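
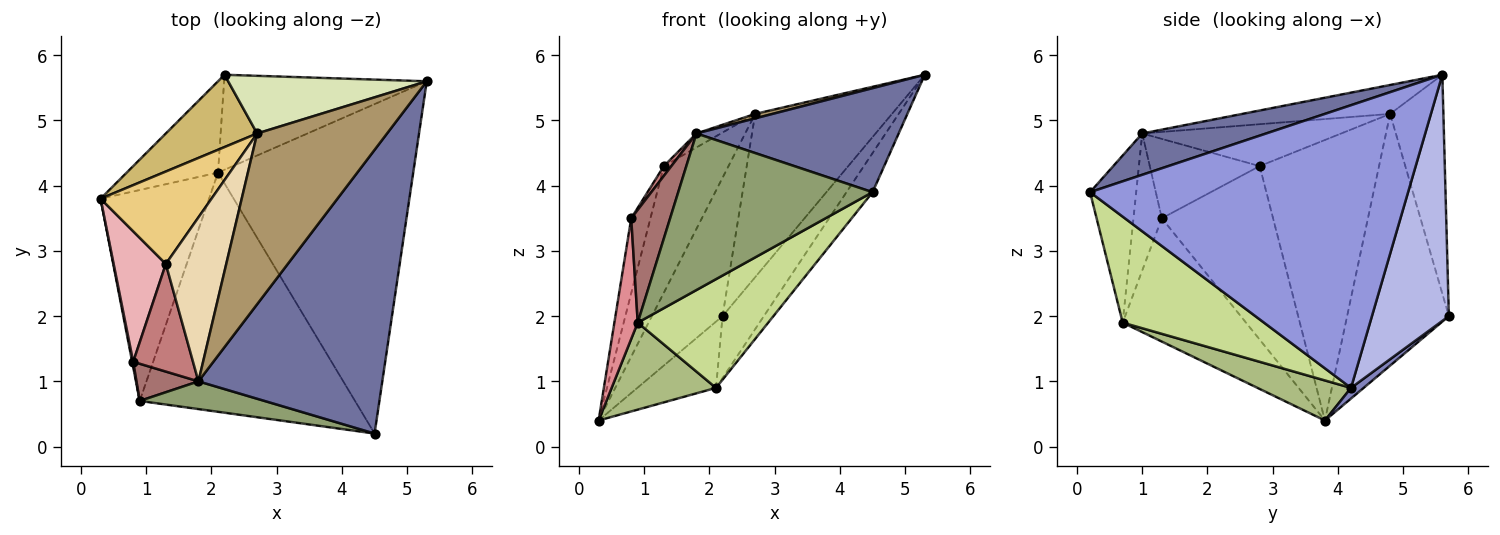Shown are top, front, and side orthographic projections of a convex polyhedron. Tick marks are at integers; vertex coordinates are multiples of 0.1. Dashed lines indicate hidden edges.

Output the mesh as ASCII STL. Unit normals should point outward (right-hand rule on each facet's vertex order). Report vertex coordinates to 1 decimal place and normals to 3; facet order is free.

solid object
 facet normal 0.206 -0.337 0.919
  outer loop
   vertex 1.8 1.0 4.8
   vertex 4.5 0.2 3.9
   vertex 5.3 5.6 5.7
  endloop
 endfacet
 facet normal 0.094 0.585 -0.806
  outer loop
   vertex 2.1 4.2 0.9
   vertex 0.3 3.8 0.4
   vertex 2.2 5.7 2.0
  endloop
 endfacet
 facet normal 0.821 0.067 -0.567
  outer loop
   vertex 2.1 4.2 0.9
   vertex 5.3 5.6 5.7
   vertex 4.5 0.2 3.9
  endloop
 endfacet
 facet normal 0.713 0.383 -0.587
  outer loop
   vertex 2.1 4.2 0.9
   vertex 2.2 5.7 2.0
   vertex 5.3 5.6 5.7
  endloop
 endfacet
 facet normal -0.228 -0.959 0.170
  outer loop
   vertex 0.9 0.7 1.9
   vertex 4.5 0.2 3.9
   vertex 1.8 1.0 4.8
  endloop
 endfacet
 facet normal 0.323 -0.361 -0.875
  outer loop
   vertex 0.9 0.7 1.9
   vertex 0.3 3.8 0.4
   vertex 2.1 4.2 0.9
  endloop
 endfacet
 facet normal 0.409 -0.378 -0.831
  outer loop
   vertex 0.9 0.7 1.9
   vertex 2.1 4.2 0.9
   vertex 4.5 0.2 3.9
  endloop
 endfacet
 facet normal -0.345 0.885 0.313
  outer loop
   vertex 2.7 4.8 5.1
   vertex 5.3 5.6 5.7
   vertex 2.2 5.7 2.0
  endloop
 endfacet
 facet normal -0.217 -0.026 0.976
  outer loop
   vertex 2.7 4.8 5.1
   vertex 1.8 1.0 4.8
   vertex 5.3 5.6 5.7
  endloop
 endfacet
 facet normal -0.787 0.547 0.286
  outer loop
   vertex 2.7 4.8 5.1
   vertex 2.2 5.7 2.0
   vertex 0.3 3.8 0.4
  endloop
 endfacet
 facet normal -0.830 0.450 0.328
  outer loop
   vertex 1.3 2.8 4.3
   vertex 2.7 4.8 5.1
   vertex 0.3 3.8 0.4
  endloop
 endfacet
 facet normal -0.568 0.070 0.820
  outer loop
   vertex 1.3 2.8 4.3
   vertex 1.8 1.0 4.8
   vertex 2.7 4.8 5.1
  endloop
 endfacet
 facet normal -0.569 -0.781 0.257
  outer loop
   vertex 0.8 1.3 3.5
   vertex 0.9 0.7 1.9
   vertex 1.8 1.0 4.8
  endloop
 endfacet
 facet normal -0.797 -0.055 0.601
  outer loop
   vertex 0.8 1.3 3.5
   vertex 1.8 1.0 4.8
   vertex 1.3 2.8 4.3
  endloop
 endfacet
 facet normal -0.982 -0.186 0.008
  outer loop
   vertex 0.8 1.3 3.5
   vertex 0.3 3.8 0.4
   vertex 0.9 0.7 1.9
  endloop
 endfacet
 facet normal -0.945 0.163 0.284
  outer loop
   vertex 0.8 1.3 3.5
   vertex 1.3 2.8 4.3
   vertex 0.3 3.8 0.4
  endloop
 endfacet
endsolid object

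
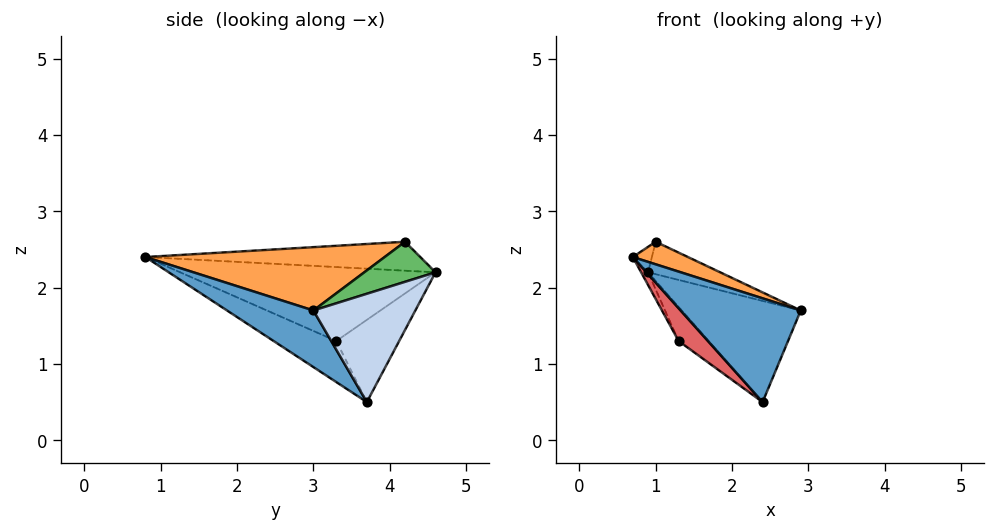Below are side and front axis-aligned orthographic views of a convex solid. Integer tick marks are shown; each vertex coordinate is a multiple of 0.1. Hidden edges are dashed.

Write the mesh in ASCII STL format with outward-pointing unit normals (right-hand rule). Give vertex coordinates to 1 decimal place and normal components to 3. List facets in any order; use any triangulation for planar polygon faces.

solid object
 facet normal 0.474 -0.660 -0.583
  outer loop
   vertex 2.4 3.7 0.5
   vertex 2.9 3.0 1.7
   vertex 0.7 0.8 2.4
  endloop
 endfacet
 facet normal 0.641 0.748 0.169
  outer loop
   vertex 2.4 3.7 0.5
   vertex 0.9 4.6 2.2
   vertex 2.9 3.0 1.7
  endloop
 endfacet
 facet normal 0.381 -0.088 0.921
  outer loop
   vertex 1.0 4.2 2.6
   vertex 0.7 0.8 2.4
   vertex 2.9 3.0 1.7
  endloop
 endfacet
 facet normal -0.951 0.066 0.304
  outer loop
   vertex 1.0 4.2 2.6
   vertex 0.9 4.6 2.2
   vertex 0.7 0.8 2.4
  endloop
 endfacet
 facet normal 0.620 0.627 0.472
  outer loop
   vertex 1.0 4.2 2.6
   vertex 2.9 3.0 1.7
   vertex 0.9 4.6 2.2
  endloop
 endfacet
 facet normal -0.900 0.024 -0.435
  outer loop
   vertex 1.3 3.3 1.3
   vertex 0.7 0.8 2.4
   vertex 0.9 4.6 2.2
  endloop
 endfacet
 facet normal -0.512 -0.240 -0.825
  outer loop
   vertex 1.3 3.3 1.3
   vertex 2.4 3.7 0.5
   vertex 0.7 0.8 2.4
  endloop
 endfacet
 facet normal -0.630 0.302 -0.716
  outer loop
   vertex 1.3 3.3 1.3
   vertex 0.9 4.6 2.2
   vertex 2.4 3.7 0.5
  endloop
 endfacet
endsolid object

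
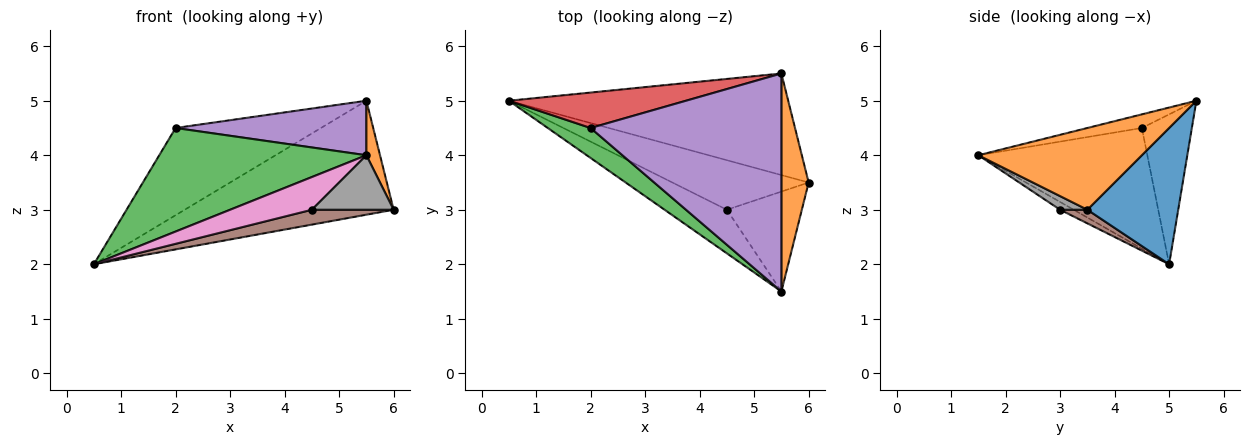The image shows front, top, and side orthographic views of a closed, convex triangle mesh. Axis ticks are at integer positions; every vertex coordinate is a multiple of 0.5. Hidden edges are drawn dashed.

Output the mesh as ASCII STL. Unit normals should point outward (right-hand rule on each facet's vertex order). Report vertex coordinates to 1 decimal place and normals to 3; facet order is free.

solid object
 facet normal 0.309 0.710 -0.633
  outer loop
   vertex 5.5 5.5 5.0
   vertex 6.0 3.5 3.0
   vertex 0.5 5.0 2.0
  endloop
 endfacet
 facet normal 0.946 -0.079 0.315
  outer loop
   vertex 5.5 5.5 5.0
   vertex 5.5 1.5 4.0
   vertex 6.0 3.5 3.0
  endloop
 endfacet
 facet normal -0.617 -0.756 0.219
  outer loop
   vertex 2.0 4.5 4.5
   vertex 0.5 5.0 2.0
   vertex 5.5 1.5 4.0
  endloop
 endfacet
 facet normal -0.303 0.883 0.359
  outer loop
   vertex 2.0 4.5 4.5
   vertex 5.5 5.5 5.0
   vertex 0.5 5.0 2.0
  endloop
 endfacet
 facet normal -0.069 -0.242 0.968
  outer loop
   vertex 2.0 4.5 4.5
   vertex 5.5 1.5 4.0
   vertex 5.5 5.5 5.0
  endloop
 endfacet
 facet normal 0.095 -0.286 -0.953
  outer loop
   vertex 4.5 3.0 3.0
   vertex 0.5 5.0 2.0
   vertex 6.0 3.5 3.0
  endloop
 endfacet
 facet normal -0.100 -0.597 -0.796
  outer loop
   vertex 4.5 3.0 3.0
   vertex 5.5 1.5 4.0
   vertex 0.5 5.0 2.0
  endloop
 endfacet
 facet normal 0.158 -0.473 -0.867
  outer loop
   vertex 4.5 3.0 3.0
   vertex 6.0 3.5 3.0
   vertex 5.5 1.5 4.0
  endloop
 endfacet
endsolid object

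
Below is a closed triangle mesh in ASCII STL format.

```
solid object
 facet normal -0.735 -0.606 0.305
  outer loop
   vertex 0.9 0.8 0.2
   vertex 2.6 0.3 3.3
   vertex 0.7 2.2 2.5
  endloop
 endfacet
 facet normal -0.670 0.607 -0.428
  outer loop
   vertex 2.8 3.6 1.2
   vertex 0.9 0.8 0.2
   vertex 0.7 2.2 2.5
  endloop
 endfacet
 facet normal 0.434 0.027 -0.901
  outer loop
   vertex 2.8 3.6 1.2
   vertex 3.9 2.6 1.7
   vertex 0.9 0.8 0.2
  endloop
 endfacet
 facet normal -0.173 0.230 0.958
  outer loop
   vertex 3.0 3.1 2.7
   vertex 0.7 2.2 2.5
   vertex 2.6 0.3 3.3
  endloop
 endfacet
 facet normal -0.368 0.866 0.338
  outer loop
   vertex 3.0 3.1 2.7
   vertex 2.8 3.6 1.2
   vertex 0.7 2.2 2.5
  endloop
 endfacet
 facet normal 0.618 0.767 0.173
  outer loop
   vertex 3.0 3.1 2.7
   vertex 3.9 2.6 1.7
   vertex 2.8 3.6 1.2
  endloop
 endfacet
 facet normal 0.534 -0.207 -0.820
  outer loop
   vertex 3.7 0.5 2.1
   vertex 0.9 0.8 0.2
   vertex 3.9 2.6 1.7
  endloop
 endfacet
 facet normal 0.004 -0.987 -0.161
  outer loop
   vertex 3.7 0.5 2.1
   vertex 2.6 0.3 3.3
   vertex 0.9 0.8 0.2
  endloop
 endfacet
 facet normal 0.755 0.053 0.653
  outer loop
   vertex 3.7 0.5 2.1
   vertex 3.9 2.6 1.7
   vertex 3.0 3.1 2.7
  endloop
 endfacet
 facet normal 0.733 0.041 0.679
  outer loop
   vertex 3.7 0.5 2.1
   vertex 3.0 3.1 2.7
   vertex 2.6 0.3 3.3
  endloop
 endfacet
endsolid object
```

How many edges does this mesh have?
15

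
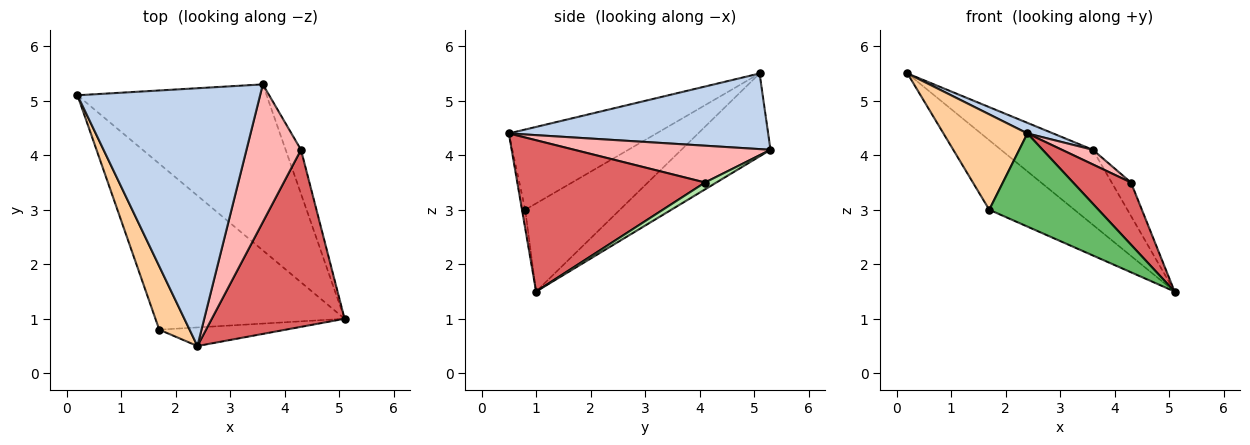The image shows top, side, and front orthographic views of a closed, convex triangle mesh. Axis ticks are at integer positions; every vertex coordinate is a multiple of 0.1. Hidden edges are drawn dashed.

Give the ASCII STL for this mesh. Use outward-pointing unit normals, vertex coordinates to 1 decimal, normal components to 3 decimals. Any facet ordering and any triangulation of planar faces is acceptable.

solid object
 facet normal -0.371 0.382 -0.846
  outer loop
   vertex 3.6 5.3 4.1
   vertex 5.1 1.0 1.5
   vertex 0.2 5.1 5.5
  endloop
 endfacet
 facet normal 0.382 -0.038 0.923
  outer loop
   vertex 2.4 0.5 4.4
   vertex 3.6 5.3 4.1
   vertex 0.2 5.1 5.5
  endloop
 endfacet
 facet normal -0.395 0.355 -0.847
  outer loop
   vertex 1.7 0.8 3.0
   vertex 0.2 5.1 5.5
   vertex 5.1 1.0 1.5
  endloop
 endfacet
 facet normal -0.826 -0.470 0.312
  outer loop
   vertex 1.7 0.8 3.0
   vertex 2.4 0.5 4.4
   vertex 0.2 5.1 5.5
  endloop
 endfacet
 facet normal -0.029 -0.980 -0.196
  outer loop
   vertex 1.7 0.8 3.0
   vertex 5.1 1.0 1.5
   vertex 2.4 0.5 4.4
  endloop
 endfacet
 facet normal 0.335 0.570 -0.750
  outer loop
   vertex 4.3 4.1 3.5
   vertex 5.1 1.0 1.5
   vertex 3.6 5.3 4.1
  endloop
 endfacet
 facet normal 0.732 -0.226 0.643
  outer loop
   vertex 4.3 4.1 3.5
   vertex 2.4 0.5 4.4
   vertex 5.1 1.0 1.5
  endloop
 endfacet
 facet normal 0.557 -0.088 0.826
  outer loop
   vertex 4.3 4.1 3.5
   vertex 3.6 5.3 4.1
   vertex 2.4 0.5 4.4
  endloop
 endfacet
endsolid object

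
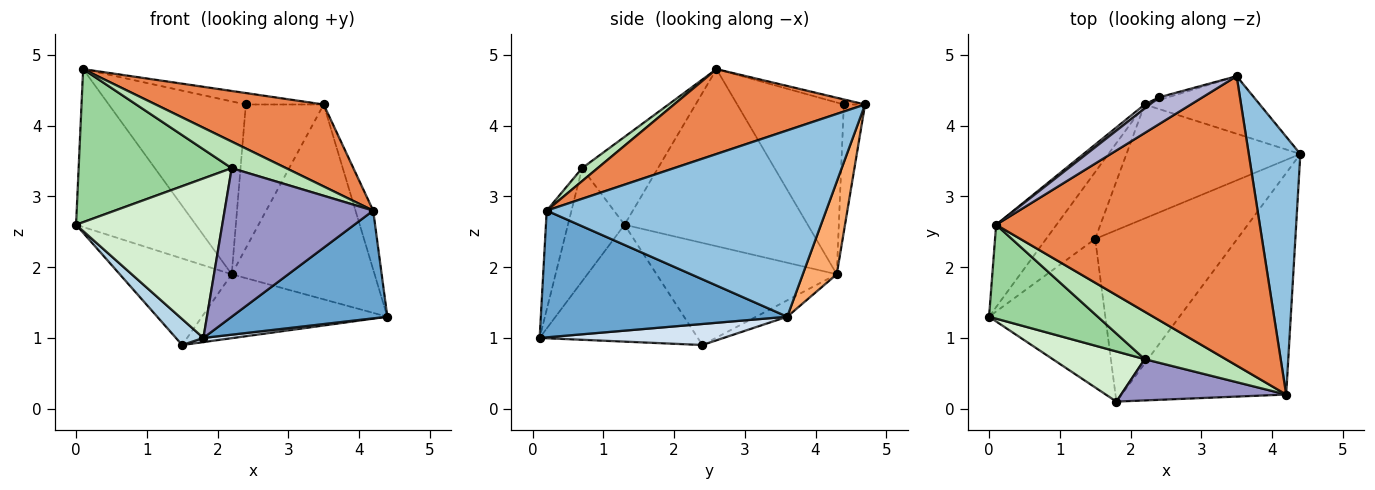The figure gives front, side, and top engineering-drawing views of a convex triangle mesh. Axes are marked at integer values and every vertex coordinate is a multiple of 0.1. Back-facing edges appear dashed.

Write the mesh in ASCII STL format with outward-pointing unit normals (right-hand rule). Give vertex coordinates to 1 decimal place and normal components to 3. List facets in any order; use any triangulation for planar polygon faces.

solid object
 facet normal 0.569 -0.360 -0.739
  outer loop
   vertex 4.2 0.2 2.8
   vertex 1.8 0.1 1.0
   vertex 4.4 3.6 1.3
  endloop
 endfacet
 facet normal 0.962 0.061 0.266
  outer loop
   vertex 4.2 0.2 2.8
   vertex 4.4 3.6 1.3
   vertex 3.5 4.7 4.3
  endloop
 endfacet
 facet normal -0.704 -0.122 -0.700
  outer loop
   vertex 1.5 2.4 0.9
   vertex 1.8 0.1 1.0
   vertex 0.0 1.3 2.6
  endloop
 endfacet
 facet normal 0.146 -0.024 -0.989
  outer loop
   vertex 1.5 2.4 0.9
   vertex 4.4 3.6 1.3
   vertex 1.8 0.1 1.0
  endloop
 endfacet
 facet normal 0.296 -0.260 0.919
  outer loop
   vertex 0.1 2.6 4.8
   vertex 4.2 0.2 2.8
   vertex 3.5 4.7 4.3
  endloop
 endfacet
 facet normal 0.222 0.935 -0.276
  outer loop
   vertex 2.2 4.3 1.9
   vertex 3.5 4.7 4.3
   vertex 4.4 3.6 1.3
  endloop
 endfacet
 facet normal -0.082 0.488 -0.869
  outer loop
   vertex 2.2 4.3 1.9
   vertex 4.4 3.6 1.3
   vertex 1.5 2.4 0.9
  endloop
 endfacet
 facet normal -0.786 0.489 -0.378
  outer loop
   vertex 2.2 4.3 1.9
   vertex 1.5 2.4 0.9
   vertex 0.0 1.3 2.6
  endloop
 endfacet
 facet normal -0.805 0.526 -0.274
  outer loop
   vertex 2.2 4.3 1.9
   vertex 0.0 1.3 2.6
   vertex 0.1 2.6 4.8
  endloop
 endfacet
 facet normal -0.389 -0.785 0.482
  outer loop
   vertex 2.2 0.7 3.4
   vertex 0.1 2.6 4.8
   vertex 0.0 1.3 2.6
  endloop
 endfacet
 facet normal 0.138 -0.484 0.864
  outer loop
   vertex 2.2 0.7 3.4
   vertex 4.2 0.2 2.8
   vertex 0.1 2.6 4.8
  endloop
 endfacet
 facet normal -0.346 -0.895 0.281
  outer loop
   vertex 2.2 0.7 3.4
   vertex 0.0 1.3 2.6
   vertex 1.8 0.1 1.0
  endloop
 endfacet
 facet normal -0.159 -0.951 0.264
  outer loop
   vertex 2.2 0.7 3.4
   vertex 1.8 0.1 1.0
   vertex 4.2 0.2 2.8
  endloop
 endfacet
 facet normal -0.106 0.390 0.915
  outer loop
   vertex 2.4 4.4 4.3
   vertex 0.1 2.6 4.8
   vertex 3.5 4.7 4.3
  endloop
 endfacet
 facet normal -0.263 0.965 -0.018
  outer loop
   vertex 2.4 4.4 4.3
   vertex 3.5 4.7 4.3
   vertex 2.2 4.3 1.9
  endloop
 endfacet
 facet normal -0.614 0.789 0.018
  outer loop
   vertex 2.4 4.4 4.3
   vertex 2.2 4.3 1.9
   vertex 0.1 2.6 4.8
  endloop
 endfacet
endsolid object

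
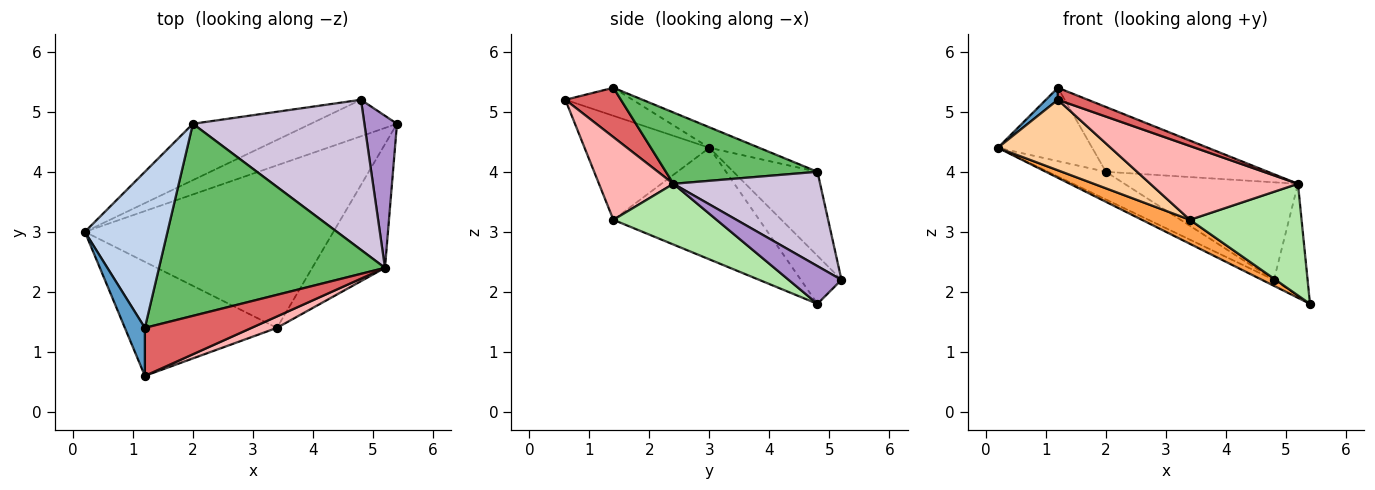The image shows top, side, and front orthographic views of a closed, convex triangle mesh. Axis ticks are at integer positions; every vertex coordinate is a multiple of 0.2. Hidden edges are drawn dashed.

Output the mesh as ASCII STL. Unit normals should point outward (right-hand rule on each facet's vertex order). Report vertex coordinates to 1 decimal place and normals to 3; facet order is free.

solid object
 facet normal -0.805 -0.144 0.575
  outer loop
   vertex 1.2 1.4 5.4
   vertex 0.2 3.0 4.4
   vertex 1.2 0.6 5.2
  endloop
 endfacet
 facet normal -0.219 0.415 0.883
  outer loop
   vertex 2.0 4.8 4.0
   vertex 0.2 3.0 4.4
   vertex 1.2 1.4 5.4
  endloop
 endfacet
 facet normal -0.406 -0.134 -0.904
  outer loop
   vertex 3.4 1.4 3.2
   vertex 0.2 3.0 4.4
   vertex 5.4 4.8 1.8
  endloop
 endfacet
 facet normal -0.503 -0.455 -0.735
  outer loop
   vertex 3.4 1.4 3.2
   vertex 1.2 0.6 5.2
   vertex 0.2 3.0 4.4
  endloop
 endfacet
 facet normal 0.287 0.306 0.908
  outer loop
   vertex 5.2 2.4 3.8
   vertex 2.0 4.8 4.0
   vertex 1.2 1.4 5.4
  endloop
 endfacet
 facet normal 0.527 -0.570 -0.631
  outer loop
   vertex 5.2 2.4 3.8
   vertex 3.4 1.4 3.2
   vertex 5.4 4.8 1.8
  endloop
 endfacet
 facet normal 0.409 -0.221 0.885
  outer loop
   vertex 5.2 2.4 3.8
   vertex 1.2 1.4 5.4
   vertex 1.2 0.6 5.2
  endloop
 endfacet
 facet normal 0.446 -0.885 0.137
  outer loop
   vertex 5.2 2.4 3.8
   vertex 1.2 0.6 5.2
   vertex 3.4 1.4 3.2
  endloop
 endfacet
 facet normal 0.682 0.434 0.589
  outer loop
   vertex 4.8 5.2 2.2
   vertex 5.2 2.4 3.8
   vertex 5.4 4.8 1.8
  endloop
 endfacet
 facet normal 0.419 0.495 0.761
  outer loop
   vertex 4.8 5.2 2.2
   vertex 2.0 4.8 4.0
   vertex 5.2 2.4 3.8
  endloop
 endfacet
 facet normal -0.482 0.142 -0.865
  outer loop
   vertex 4.8 5.2 2.2
   vertex 5.4 4.8 1.8
   vertex 0.2 3.0 4.4
  endloop
 endfacet
 facet normal -0.539 0.371 -0.756
  outer loop
   vertex 4.8 5.2 2.2
   vertex 0.2 3.0 4.4
   vertex 2.0 4.8 4.0
  endloop
 endfacet
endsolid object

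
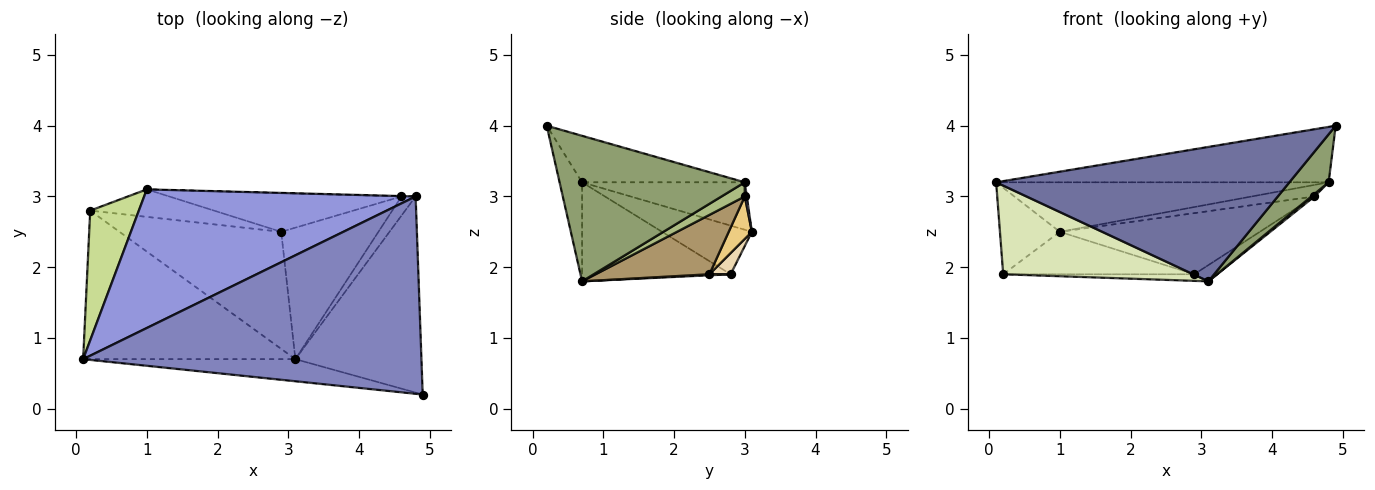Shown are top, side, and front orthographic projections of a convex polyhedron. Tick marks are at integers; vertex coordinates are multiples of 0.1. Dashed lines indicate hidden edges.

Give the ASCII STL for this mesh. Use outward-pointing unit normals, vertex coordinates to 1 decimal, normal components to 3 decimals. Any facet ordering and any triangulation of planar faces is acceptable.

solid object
 facet normal -0.076 -0.984 -0.162
  outer loop
   vertex 3.1 0.7 1.8
   vertex 4.9 0.2 4.0
   vertex 0.1 0.7 3.2
  endloop
 endfacet
 facet normal -0.131 0.268 0.954
  outer loop
   vertex 4.8 3.0 3.2
   vertex 0.1 0.7 3.2
   vertex 4.9 0.2 4.0
  endloop
 endfacet
 facet normal -0.162 0.332 0.929
  outer loop
   vertex 4.8 3.0 3.2
   vertex 1.0 3.1 2.5
   vertex 0.1 0.7 3.2
  endloop
 endfacet
 facet normal 0.032 0.999 -0.032
  outer loop
   vertex 4.8 3.0 3.2
   vertex 4.6 3.0 3.0
   vertex 1.0 3.1 2.5
  endloop
 endfacet
 facet normal 0.746 -0.158 -0.647
  outer loop
   vertex 4.8 3.0 3.2
   vertex 4.9 0.2 4.0
   vertex 3.1 0.7 1.8
  endloop
 endfacet
 facet normal 0.704 -0.092 -0.704
  outer loop
   vertex 4.8 3.0 3.2
   vertex 3.1 0.7 1.8
   vertex 4.6 3.0 3.0
  endloop
 endfacet
 facet normal -0.640 0.426 0.640
  outer loop
   vertex 0.2 2.8 1.9
   vertex 0.1 0.7 3.2
   vertex 1.0 3.1 2.5
  endloop
 endfacet
 facet normal -0.372 -0.476 -0.797
  outer loop
   vertex 0.2 2.8 1.9
   vertex 3.1 0.7 1.8
   vertex 0.1 0.7 3.2
  endloop
 endfacet
 facet normal 0.518 0.105 -0.849
  outer loop
   vertex 2.9 2.5 1.9
   vertex 4.6 3.0 3.0
   vertex 3.1 0.7 1.8
  endloop
 endfacet
 facet normal 0.006 0.056 -0.998
  outer loop
   vertex 2.9 2.5 1.9
   vertex 3.1 0.7 1.8
   vertex 0.2 2.8 1.9
  endloop
 endfacet
 facet normal 0.097 0.841 -0.533
  outer loop
   vertex 2.9 2.5 1.9
   vertex 1.0 3.1 2.5
   vertex 4.6 3.0 3.0
  endloop
 endfacet
 facet normal 0.093 0.836 -0.542
  outer loop
   vertex 2.9 2.5 1.9
   vertex 0.2 2.8 1.9
   vertex 1.0 3.1 2.5
  endloop
 endfacet
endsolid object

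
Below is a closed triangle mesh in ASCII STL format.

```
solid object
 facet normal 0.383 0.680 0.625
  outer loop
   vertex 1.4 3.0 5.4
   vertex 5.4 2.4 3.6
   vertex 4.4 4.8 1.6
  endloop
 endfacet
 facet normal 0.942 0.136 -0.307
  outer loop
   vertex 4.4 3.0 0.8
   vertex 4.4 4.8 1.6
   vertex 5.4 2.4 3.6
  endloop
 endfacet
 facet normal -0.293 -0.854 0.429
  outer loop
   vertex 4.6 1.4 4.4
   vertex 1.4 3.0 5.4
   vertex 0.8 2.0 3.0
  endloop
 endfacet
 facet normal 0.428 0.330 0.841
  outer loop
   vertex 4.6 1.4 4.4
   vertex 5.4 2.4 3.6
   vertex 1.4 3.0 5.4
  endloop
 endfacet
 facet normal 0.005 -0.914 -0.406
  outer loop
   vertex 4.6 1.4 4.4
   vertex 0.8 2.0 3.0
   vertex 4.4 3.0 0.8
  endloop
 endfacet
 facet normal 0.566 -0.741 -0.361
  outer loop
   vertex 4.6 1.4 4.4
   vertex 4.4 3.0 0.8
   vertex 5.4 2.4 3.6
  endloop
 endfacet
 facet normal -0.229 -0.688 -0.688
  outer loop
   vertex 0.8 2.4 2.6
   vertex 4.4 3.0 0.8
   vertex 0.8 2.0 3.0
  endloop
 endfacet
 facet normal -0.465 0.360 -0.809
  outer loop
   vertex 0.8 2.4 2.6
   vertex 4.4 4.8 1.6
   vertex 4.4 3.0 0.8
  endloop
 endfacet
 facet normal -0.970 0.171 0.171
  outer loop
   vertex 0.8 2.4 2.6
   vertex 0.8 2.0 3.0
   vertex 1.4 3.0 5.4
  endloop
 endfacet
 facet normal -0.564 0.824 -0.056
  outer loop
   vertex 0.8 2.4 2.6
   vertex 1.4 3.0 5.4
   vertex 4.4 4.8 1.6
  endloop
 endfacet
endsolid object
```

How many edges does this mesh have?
15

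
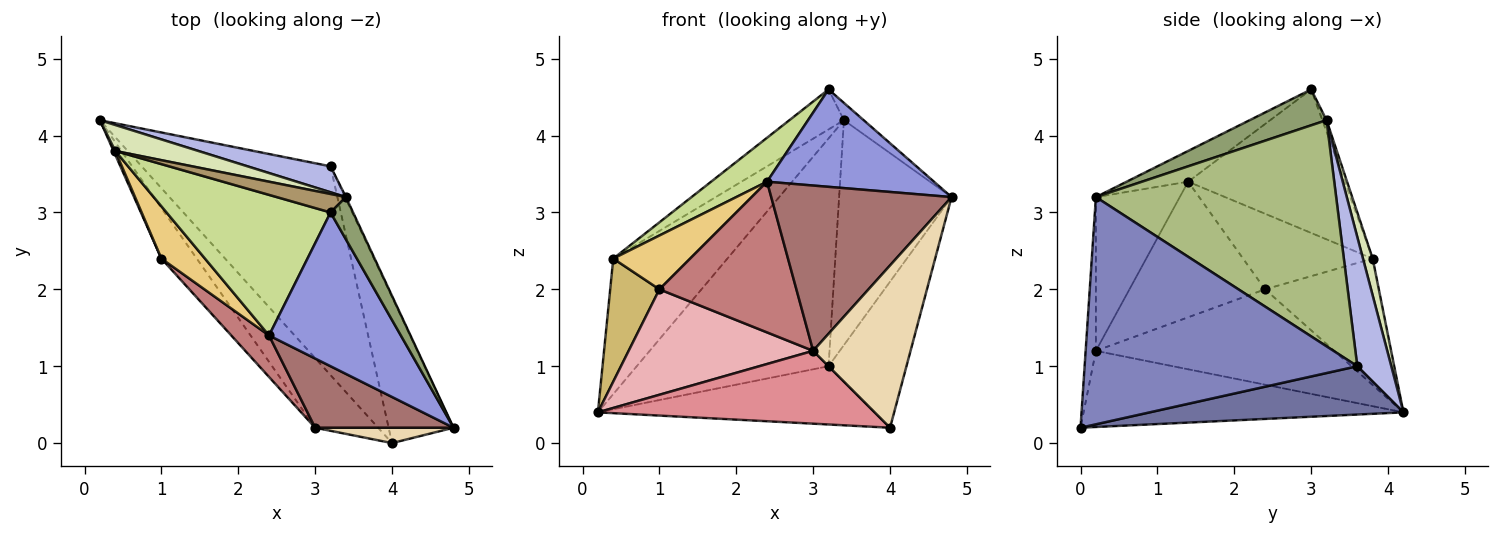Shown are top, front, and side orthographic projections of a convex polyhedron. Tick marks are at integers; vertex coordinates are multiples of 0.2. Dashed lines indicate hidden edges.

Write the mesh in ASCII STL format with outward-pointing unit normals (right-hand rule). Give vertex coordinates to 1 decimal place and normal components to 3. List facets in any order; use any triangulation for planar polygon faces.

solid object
 facet normal 0.239 0.261 -0.935
  outer loop
   vertex 3.2 3.6 1.0
   vertex 4.0 0.0 0.2
   vertex 0.2 4.2 0.4
  endloop
 endfacet
 facet normal 0.927 0.265 -0.265
  outer loop
   vertex 3.2 3.6 1.0
   vertex 4.8 0.2 3.2
   vertex 4.0 0.0 0.2
  endloop
 endfacet
 facet normal -0.193 -0.525 0.829
  outer loop
   vertex 2.4 1.4 3.4
   vertex 4.8 0.2 3.2
   vertex 3.2 3.0 4.6
  endloop
 endfacet
 facet normal 0.173 0.979 0.111
  outer loop
   vertex 3.4 3.2 4.2
   vertex 3.2 3.6 1.0
   vertex 0.2 4.2 0.4
  endloop
 endfacet
 facet normal 0.827 0.213 0.520
  outer loop
   vertex 3.4 3.2 4.2
   vertex 3.2 3.0 4.6
   vertex 4.8 0.2 3.2
  endloop
 endfacet
 facet normal 0.906 0.424 -0.004
  outer loop
   vertex 3.4 3.2 4.2
   vertex 4.8 0.2 3.2
   vertex 3.2 3.6 1.0
  endloop
 endfacet
 facet normal -0.641 -0.229 0.733
  outer loop
   vertex 0.4 3.8 2.4
   vertex 2.4 1.4 3.4
   vertex 3.2 3.0 4.6
  endloop
 endfacet
 facet normal 0.083 0.979 0.187
  outer loop
   vertex 0.4 3.8 2.4
   vertex 3.4 3.2 4.2
   vertex 0.2 4.2 0.4
  endloop
 endfacet
 facet normal -0.070 0.906 0.418
  outer loop
   vertex 0.4 3.8 2.4
   vertex 3.2 3.0 4.6
   vertex 3.4 3.2 4.2
  endloop
 endfacet
 facet normal -0.918 -0.397 0.012
  outer loop
   vertex 1.0 2.4 2.0
   vertex 0.4 3.8 2.4
   vertex 0.2 4.2 0.4
  endloop
 endfacet
 facet normal -0.771 -0.457 0.444
  outer loop
   vertex 1.0 2.4 2.0
   vertex 2.4 1.4 3.4
   vertex 0.4 3.8 2.4
  endloop
 endfacet
 facet normal -0.104 -0.990 0.094
  outer loop
   vertex 3.0 0.2 1.2
   vertex 4.0 0.0 0.2
   vertex 4.8 0.2 3.2
  endloop
 endfacet
 facet normal -0.394 -0.848 0.355
  outer loop
   vertex 3.0 0.2 1.2
   vertex 4.8 0.2 3.2
   vertex 2.4 1.4 3.4
  endloop
 endfacet
 facet normal -0.690 -0.697 0.192
  outer loop
   vertex 3.0 0.2 1.2
   vertex 2.4 1.4 3.4
   vertex 1.0 2.4 2.0
  endloop
 endfacet
 facet normal -0.641 -0.555 -0.530
  outer loop
   vertex 3.0 0.2 1.2
   vertex 0.2 4.2 0.4
   vertex 4.0 0.0 0.2
  endloop
 endfacet
 facet normal -0.759 -0.587 -0.281
  outer loop
   vertex 3.0 0.2 1.2
   vertex 1.0 2.4 2.0
   vertex 0.2 4.2 0.4
  endloop
 endfacet
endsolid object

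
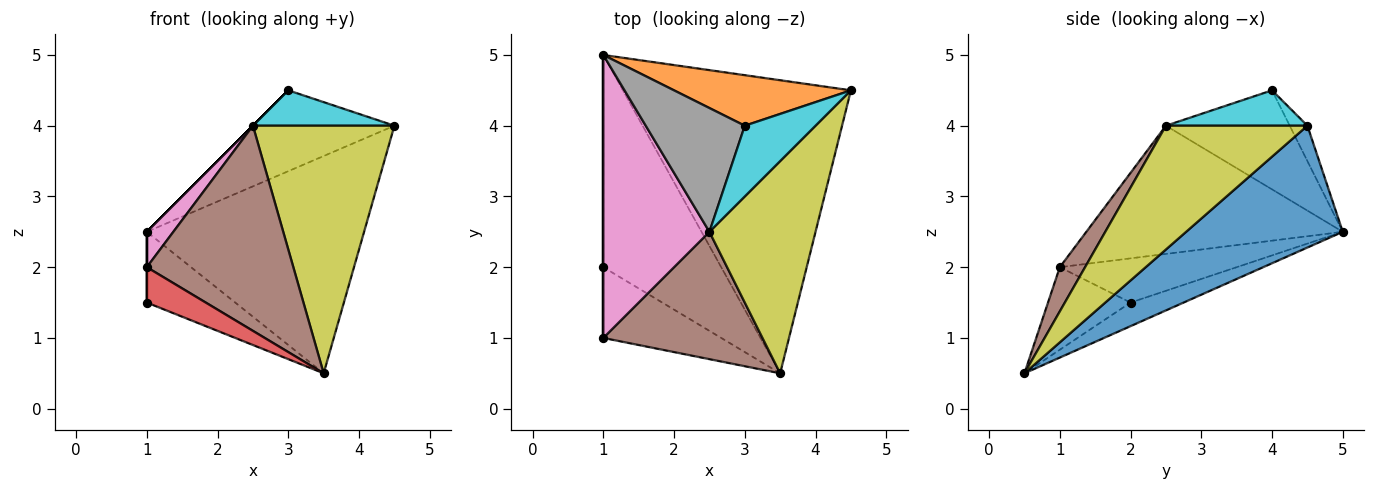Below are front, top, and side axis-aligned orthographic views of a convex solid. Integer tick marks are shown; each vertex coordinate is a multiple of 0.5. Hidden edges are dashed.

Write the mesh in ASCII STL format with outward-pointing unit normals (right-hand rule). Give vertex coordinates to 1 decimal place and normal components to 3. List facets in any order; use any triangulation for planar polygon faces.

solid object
 facet normal 0.395 0.547 -0.738
  outer loop
   vertex 3.5 0.5 0.5
   vertex 1.0 5.0 2.5
   vertex 4.5 4.5 4.0
  endloop
 endfacet
 facet normal -0.105 0.843 0.527
  outer loop
   vertex 3.0 4.0 4.5
   vertex 4.5 4.5 4.0
   vertex 1.0 5.0 2.5
  endloop
 endfacet
 facet normal -1.000 0.000 0.000
  outer loop
   vertex 1.0 2.0 1.5
   vertex 1.0 1.0 2.0
   vertex 1.0 5.0 2.5
  endloop
 endfacet
 facet normal -0.531 -0.379 -0.758
  outer loop
   vertex 1.0 2.0 1.5
   vertex 3.5 0.5 0.5
   vertex 1.0 1.0 2.0
  endloop
 endfacet
 facet normal -0.186 0.311 -0.932
  outer loop
   vertex 1.0 2.0 1.5
   vertex 1.0 5.0 2.5
   vertex 3.5 0.5 0.5
  endloop
 endfacet
 facet normal 0.145 -0.841 0.522
  outer loop
   vertex 2.5 2.5 4.0
   vertex 1.0 1.0 2.0
   vertex 3.5 0.5 0.5
  endloop
 endfacet
 facet normal -0.768 -0.079 0.636
  outer loop
   vertex 2.5 2.5 4.0
   vertex 1.0 5.0 2.5
   vertex 1.0 1.0 2.0
  endloop
 endfacet
 facet normal -0.707 0.000 0.707
  outer loop
   vertex 2.5 2.5 4.0
   vertex 3.0 4.0 4.5
   vertex 1.0 5.0 2.5
  endloop
 endfacet
 facet normal 0.605 -0.605 0.518
  outer loop
   vertex 2.5 2.5 4.0
   vertex 3.5 0.5 0.5
   vertex 4.5 4.5 4.0
  endloop
 endfacet
 facet normal 0.408 -0.408 0.816
  outer loop
   vertex 2.5 2.5 4.0
   vertex 4.5 4.5 4.0
   vertex 3.0 4.0 4.5
  endloop
 endfacet
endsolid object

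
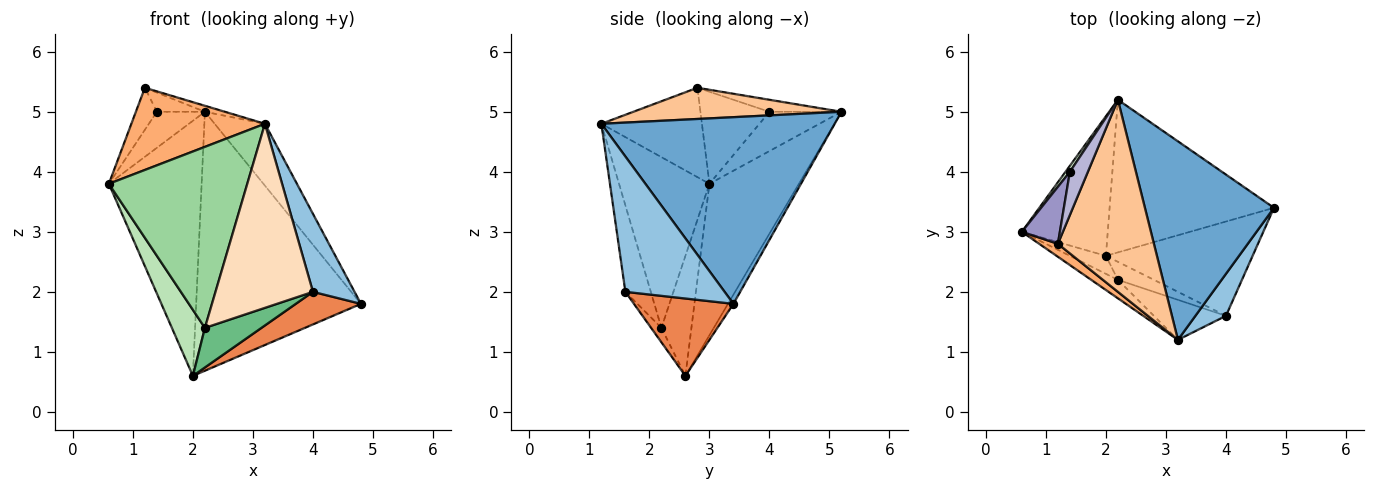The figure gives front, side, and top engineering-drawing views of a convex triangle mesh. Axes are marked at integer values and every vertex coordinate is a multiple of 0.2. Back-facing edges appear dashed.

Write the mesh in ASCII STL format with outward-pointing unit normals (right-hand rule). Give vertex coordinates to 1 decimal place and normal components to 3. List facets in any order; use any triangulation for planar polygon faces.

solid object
 facet normal 0.810 0.174 0.560
  outer loop
   vertex 3.2 1.2 4.8
   vertex 4.8 3.4 1.8
   vertex 2.2 5.2 5.0
  endloop
 endfacet
 facet normal 0.903 -0.379 0.204
  outer loop
   vertex 4.0 1.6 2.0
   vertex 4.8 3.4 1.8
   vertex 3.2 1.2 4.8
  endloop
 endfacet
 facet normal -0.646 0.670 -0.366
  outer loop
   vertex 2.0 2.6 0.6
   vertex 0.6 3.0 3.8
   vertex 2.2 5.2 5.0
  endloop
 endfacet
 facet normal -0.029 0.861 -0.508
  outer loop
   vertex 2.0 2.6 0.6
   vertex 2.2 5.2 5.0
   vertex 4.8 3.4 1.8
  endloop
 endfacet
 facet normal 0.446 -0.292 -0.846
  outer loop
   vertex 2.0 2.6 0.6
   vertex 4.8 3.4 1.8
   vertex 4.0 1.6 2.0
  endloop
 endfacet
 facet normal -0.597 -0.793 0.125
  outer loop
   vertex 1.2 2.8 5.4
   vertex 0.6 3.0 3.8
   vertex 3.2 1.2 4.8
  endloop
 endfacet
 facet normal 0.309 0.030 0.951
  outer loop
   vertex 1.2 2.8 5.4
   vertex 3.2 1.2 4.8
   vertex 2.2 5.2 5.0
  endloop
 endfacet
 facet normal -0.247 -0.947 -0.206
  outer loop
   vertex 2.2 2.2 1.4
   vertex 4.0 1.6 2.0
   vertex 3.2 1.2 4.8
  endloop
 endfacet
 facet normal -0.163 -0.898 -0.408
  outer loop
   vertex 2.2 2.2 1.4
   vertex 2.0 2.6 0.6
   vertex 4.0 1.6 2.0
  endloop
 endfacet
 facet normal -0.545 -0.834 -0.085
  outer loop
   vertex 2.2 2.2 1.4
   vertex 3.2 1.2 4.8
   vertex 0.6 3.0 3.8
  endloop
 endfacet
 facet normal -0.659 -0.725 -0.198
  outer loop
   vertex 2.2 2.2 1.4
   vertex 0.6 3.0 3.8
   vertex 2.0 2.6 0.6
  endloop
 endfacet
 facet normal -0.829 0.552 0.092
  outer loop
   vertex 1.4 4.0 5.0
   vertex 2.2 5.2 5.0
   vertex 0.6 3.0 3.8
  endloop
 endfacet
 facet normal -0.890 0.271 0.367
  outer loop
   vertex 1.4 4.0 5.0
   vertex 0.6 3.0 3.8
   vertex 1.2 2.8 5.4
  endloop
 endfacet
 facet normal -0.520 0.347 0.780
  outer loop
   vertex 1.4 4.0 5.0
   vertex 1.2 2.8 5.4
   vertex 2.2 5.2 5.0
  endloop
 endfacet
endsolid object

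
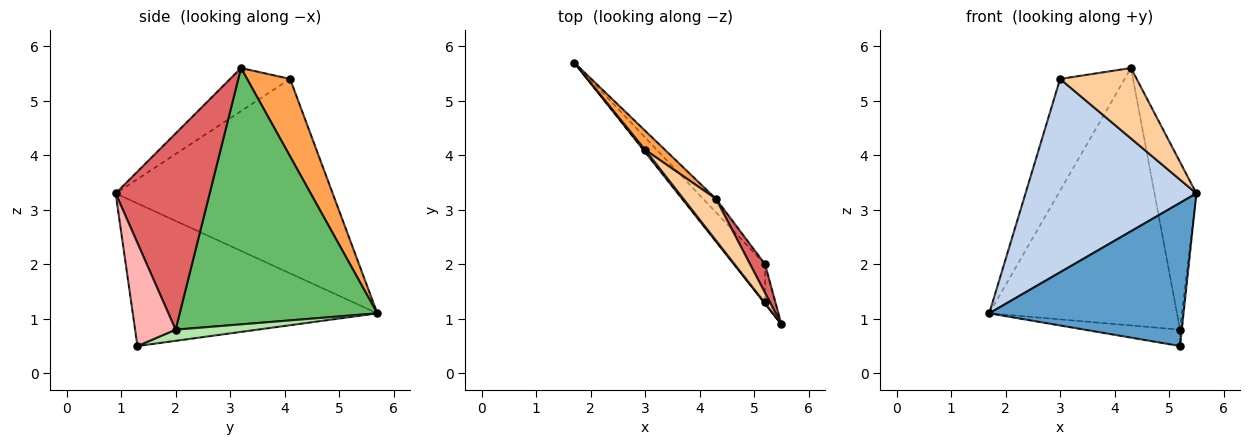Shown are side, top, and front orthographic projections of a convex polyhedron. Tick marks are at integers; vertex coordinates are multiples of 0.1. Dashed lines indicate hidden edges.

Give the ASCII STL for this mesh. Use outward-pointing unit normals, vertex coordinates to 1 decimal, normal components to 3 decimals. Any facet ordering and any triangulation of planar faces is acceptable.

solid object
 facet normal -0.783 -0.622 -0.005
  outer loop
   vertex 5.2 1.3 0.5
   vertex 5.5 0.9 3.3
   vertex 1.7 5.7 1.1
  endloop
 endfacet
 facet normal -0.786 -0.619 0.007
  outer loop
   vertex 3.0 4.1 5.4
   vertex 1.7 5.7 1.1
   vertex 5.5 0.9 3.3
  endloop
 endfacet
 facet normal 0.549 0.824 0.141
  outer loop
   vertex 3.0 4.1 5.4
   vertex 4.3 3.2 5.6
   vertex 1.7 5.7 1.1
  endloop
 endfacet
 facet normal -0.559 -0.714 0.422
  outer loop
   vertex 3.0 4.1 5.4
   vertex 5.5 0.9 3.3
   vertex 4.3 3.2 5.6
  endloop
 endfacet
 facet normal 0.725 0.688 -0.036
  outer loop
   vertex 5.2 2.0 0.8
   vertex 1.7 5.7 1.1
   vertex 4.3 3.2 5.6
  endloop
 endfacet
 facet normal 0.320 0.373 -0.871
  outer loop
   vertex 5.2 2.0 0.8
   vertex 5.2 1.3 0.5
   vertex 1.7 5.7 1.1
  endloop
 endfacet
 facet normal 0.911 0.406 0.069
  outer loop
   vertex 5.2 2.0 0.8
   vertex 4.3 3.2 5.6
   vertex 5.5 0.9 3.3
  endloop
 endfacet
 facet normal 0.994 0.043 -0.100
  outer loop
   vertex 5.2 2.0 0.8
   vertex 5.5 0.9 3.3
   vertex 5.2 1.3 0.5
  endloop
 endfacet
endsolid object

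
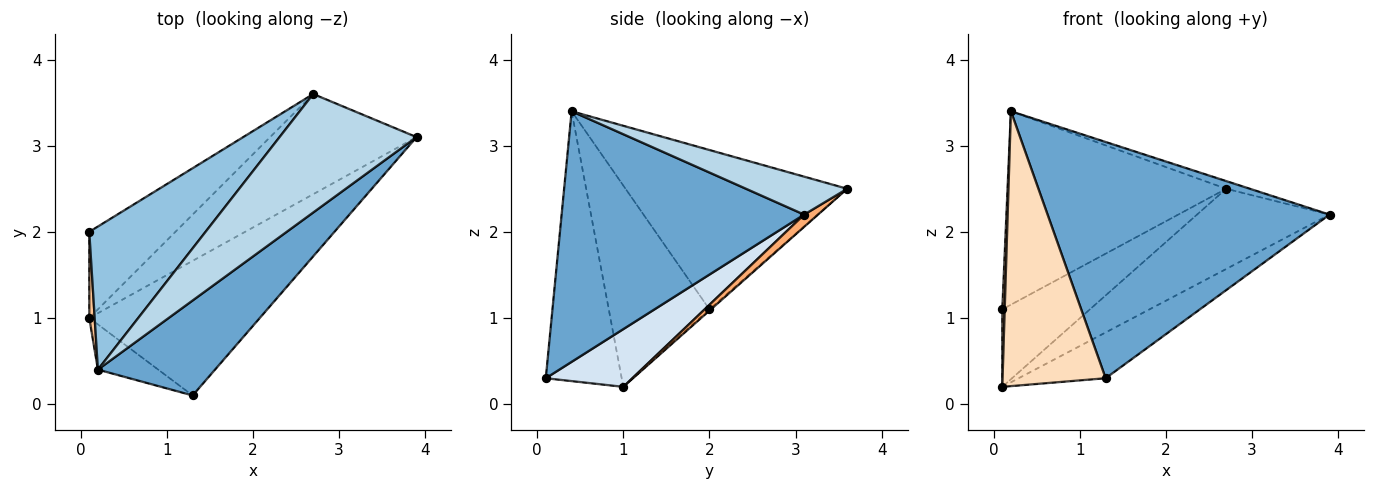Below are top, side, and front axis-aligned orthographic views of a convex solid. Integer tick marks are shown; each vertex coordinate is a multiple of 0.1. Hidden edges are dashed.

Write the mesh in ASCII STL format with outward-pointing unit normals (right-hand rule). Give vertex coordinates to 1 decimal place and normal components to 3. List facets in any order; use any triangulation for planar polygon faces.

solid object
 facet normal 0.624 -0.725 0.292
  outer loop
   vertex 0.2 0.4 3.4
   vertex 1.3 0.1 0.3
   vertex 3.9 3.1 2.2
  endloop
 endfacet
 facet normal -0.632 0.623 0.461
  outer loop
   vertex 2.7 3.6 2.5
   vertex 0.1 2.0 1.1
   vertex 0.2 0.4 3.4
  endloop
 endfacet
 facet normal 0.266 0.062 0.962
  outer loop
   vertex 2.7 3.6 2.5
   vertex 0.2 0.4 3.4
   vertex 3.9 3.1 2.2
  endloop
 endfacet
 facet normal 0.305 0.307 -0.902
  outer loop
   vertex 0.1 1.0 0.2
   vertex 3.9 3.1 2.2
   vertex 1.3 0.1 0.3
  endloop
 endfacet
 facet normal -0.011 0.669 -0.743
  outer loop
   vertex 0.1 1.0 0.2
   vertex 0.1 2.0 1.1
   vertex 2.7 3.6 2.5
  endloop
 endfacet
 facet normal 0.065 0.624 -0.779
  outer loop
   vertex 0.1 1.0 0.2
   vertex 2.7 3.6 2.5
   vertex 3.9 3.1 2.2
  endloop
 endfacet
 facet normal -0.999 -0.024 0.027
  outer loop
   vertex 0.1 1.0 0.2
   vertex 0.2 0.4 3.4
   vertex 0.1 2.0 1.1
  endloop
 endfacet
 facet normal -0.588 -0.798 -0.131
  outer loop
   vertex 0.1 1.0 0.2
   vertex 1.3 0.1 0.3
   vertex 0.2 0.4 3.4
  endloop
 endfacet
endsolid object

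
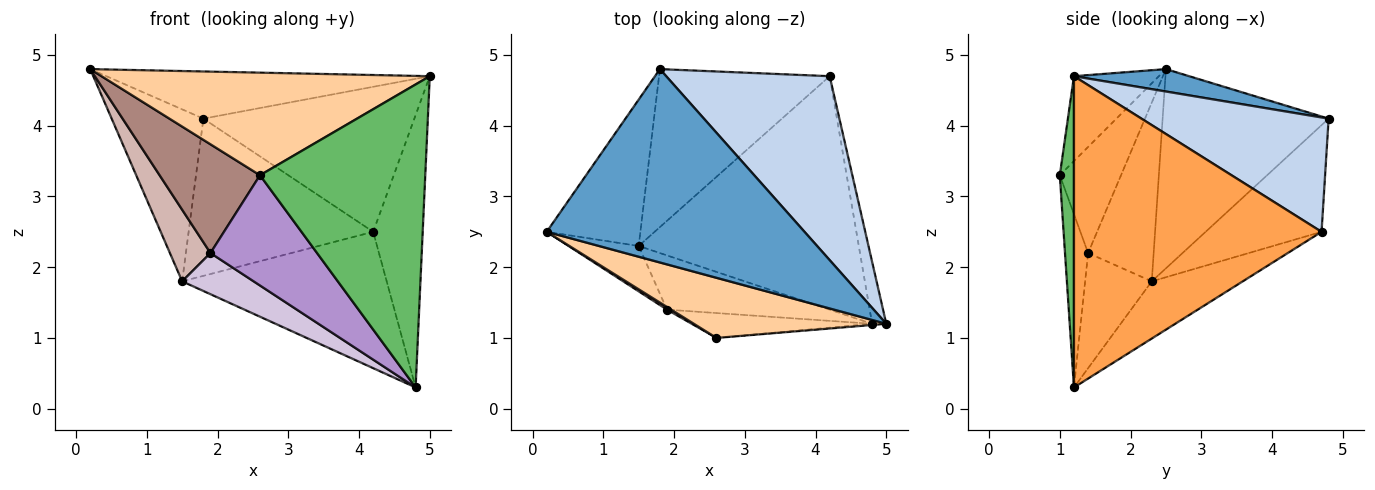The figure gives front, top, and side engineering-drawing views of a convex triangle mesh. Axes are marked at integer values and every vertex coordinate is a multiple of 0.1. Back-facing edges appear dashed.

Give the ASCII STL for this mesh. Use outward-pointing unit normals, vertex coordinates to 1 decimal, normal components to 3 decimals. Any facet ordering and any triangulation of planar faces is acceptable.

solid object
 facet normal 0.084 0.236 0.968
  outer loop
   vertex 1.8 4.8 4.1
   vertex 0.2 2.5 4.8
   vertex 5.0 1.2 4.7
  endloop
 endfacet
 facet normal 0.481 0.543 0.688
  outer loop
   vertex 4.2 4.7 2.5
   vertex 1.8 4.8 4.1
   vertex 5.0 1.2 4.7
  endloop
 endfacet
 facet normal 0.980 0.196 -0.045
  outer loop
   vertex 4.2 4.7 2.5
   vertex 5.0 1.2 4.7
   vertex 4.8 1.2 0.3
  endloop
 endfacet
 facet normal -0.218 -0.842 0.494
  outer loop
   vertex 2.6 1.0 3.3
   vertex 5.0 1.2 4.7
   vertex 0.2 2.5 4.8
  endloop
 endfacet
 facet normal 0.085 -0.996 -0.004
  outer loop
   vertex 2.6 1.0 3.3
   vertex 4.8 1.2 0.3
   vertex 5.0 1.2 4.7
  endloop
 endfacet
 facet normal -0.809 0.447 -0.381
  outer loop
   vertex 1.5 2.3 1.8
   vertex 0.2 2.5 4.8
   vertex 1.8 4.8 4.1
  endloop
 endfacet
 facet normal -0.405 0.645 -0.648
  outer loop
   vertex 1.5 2.3 1.8
   vertex 1.8 4.8 4.1
   vertex 4.2 4.7 2.5
  endloop
 endfacet
 facet normal -0.219 0.492 -0.843
  outer loop
   vertex 1.5 2.3 1.8
   vertex 4.2 4.7 2.5
   vertex 4.8 1.2 0.3
  endloop
 endfacet
 facet normal -0.207 -0.954 -0.215
  outer loop
   vertex 1.9 1.4 2.2
   vertex 4.8 1.2 0.3
   vertex 2.6 1.0 3.3
  endloop
 endfacet
 facet normal -0.491 -0.527 -0.694
  outer loop
   vertex 1.9 1.4 2.2
   vertex 1.5 2.3 1.8
   vertex 4.8 1.2 0.3
  endloop
 endfacet
 facet normal -0.520 -0.854 0.021
  outer loop
   vertex 1.9 1.4 2.2
   vertex 2.6 1.0 3.3
   vertex 0.2 2.5 4.8
  endloop
 endfacet
 facet normal -0.807 -0.499 -0.316
  outer loop
   vertex 1.9 1.4 2.2
   vertex 0.2 2.5 4.8
   vertex 1.5 2.3 1.8
  endloop
 endfacet
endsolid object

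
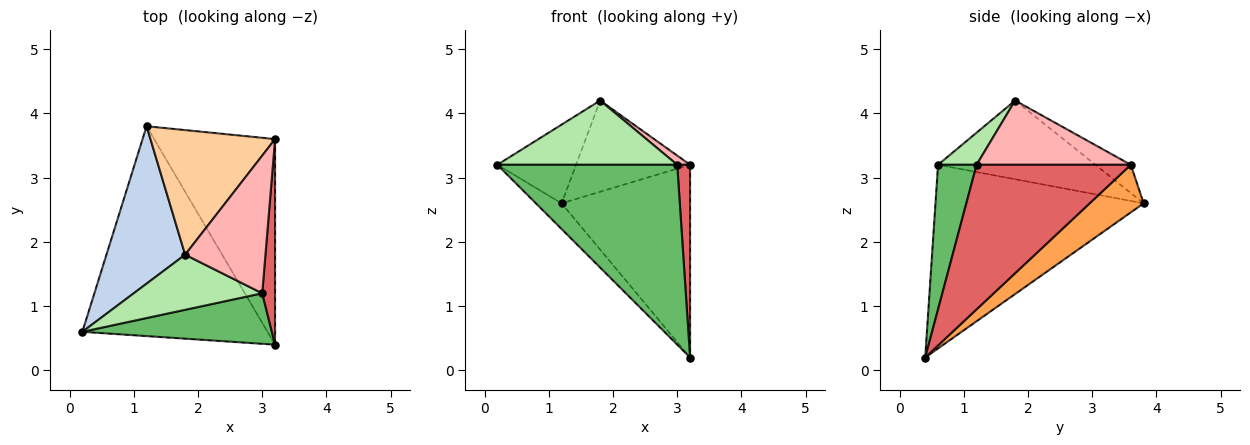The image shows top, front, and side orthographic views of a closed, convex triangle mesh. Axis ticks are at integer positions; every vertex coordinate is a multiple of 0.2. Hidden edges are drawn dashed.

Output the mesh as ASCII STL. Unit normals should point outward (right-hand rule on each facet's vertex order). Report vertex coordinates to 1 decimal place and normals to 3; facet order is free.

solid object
 facet normal -0.702 0.087 -0.707
  outer loop
   vertex 1.2 3.8 2.6
   vertex 3.2 0.4 0.2
   vertex 0.2 0.6 3.2
  endloop
 endfacet
 facet normal -0.667 0.333 0.667
  outer loop
   vertex 1.8 1.8 4.2
   vertex 1.2 3.8 2.6
   vertex 0.2 0.6 3.2
  endloop
 endfacet
 facet normal 0.276 0.657 -0.701
  outer loop
   vertex 3.2 3.6 3.2
   vertex 3.2 0.4 0.2
   vertex 1.2 3.8 2.6
  endloop
 endfacet
 facet normal -0.180 0.581 0.794
  outer loop
   vertex 3.2 3.6 3.2
   vertex 1.2 3.8 2.6
   vertex 1.8 1.8 4.2
  endloop
 endfacet
 facet normal 0.202 -0.943 0.265
  outer loop
   vertex 3.0 1.2 3.2
   vertex 0.2 0.6 3.2
   vertex 3.2 0.4 0.2
  endloop
 endfacet
 facet normal 0.161 -0.749 0.642
  outer loop
   vertex 3.0 1.2 3.2
   vertex 1.8 1.8 4.2
   vertex 0.2 0.6 3.2
  endloop
 endfacet
 facet normal 0.993 -0.083 0.088
  outer loop
   vertex 3.0 1.2 3.2
   vertex 3.2 0.4 0.2
   vertex 3.2 3.6 3.2
  endloop
 endfacet
 facet normal 0.624 -0.052 0.780
  outer loop
   vertex 3.0 1.2 3.2
   vertex 3.2 3.6 3.2
   vertex 1.8 1.8 4.2
  endloop
 endfacet
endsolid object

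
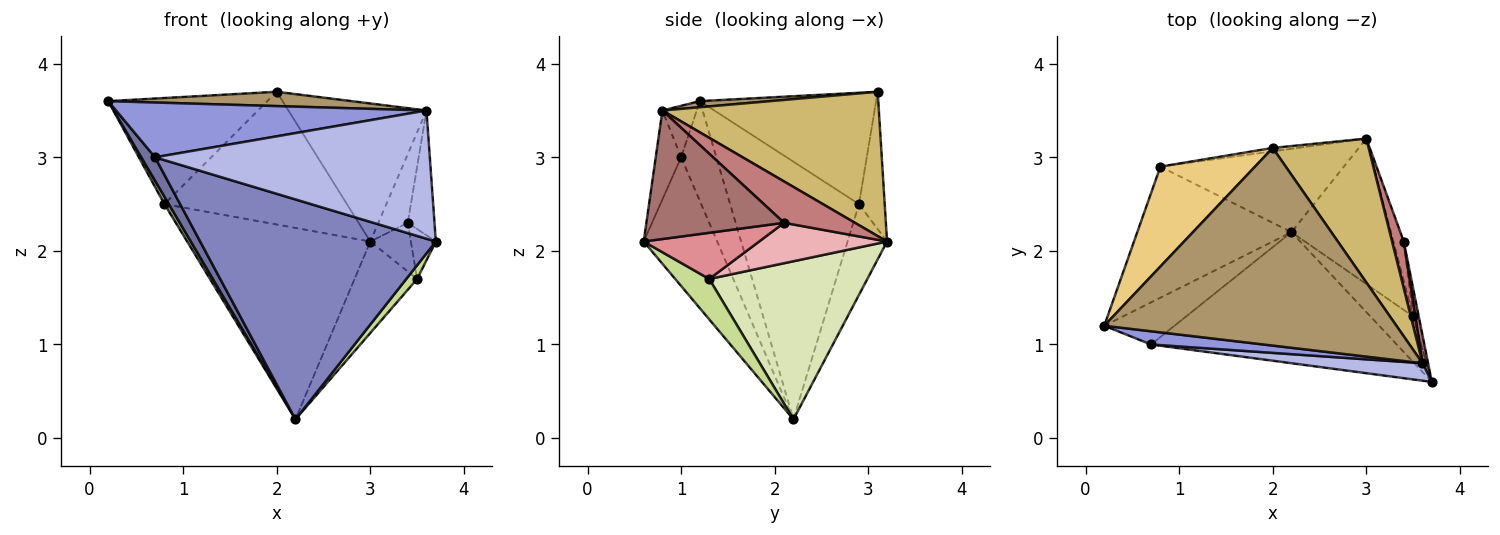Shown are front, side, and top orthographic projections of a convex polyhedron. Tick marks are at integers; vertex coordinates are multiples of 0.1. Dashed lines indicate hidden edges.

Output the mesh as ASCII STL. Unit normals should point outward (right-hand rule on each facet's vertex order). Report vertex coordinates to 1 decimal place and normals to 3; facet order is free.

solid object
 facet normal -0.779 -0.304 -0.548
  outer loop
   vertex 0.7 1.0 3.0
   vertex 0.2 1.2 3.6
   vertex 2.2 2.2 0.2
  endloop
 endfacet
 facet normal -0.259 -0.830 -0.494
  outer loop
   vertex 0.7 1.0 3.0
   vertex 2.2 2.2 0.2
   vertex 3.7 0.6 2.1
  endloop
 endfacet
 facet normal -0.107 -0.967 0.233
  outer loop
   vertex 0.7 1.0 3.0
   vertex 3.6 0.8 3.5
   vertex 0.2 1.2 3.6
  endloop
 endfacet
 facet normal -0.091 -0.987 0.134
  outer loop
   vertex 0.7 1.0 3.0
   vertex 3.7 0.6 2.1
   vertex 3.6 0.8 3.5
  endloop
 endfacet
 facet normal -0.858 -0.029 -0.513
  outer loop
   vertex 0.8 2.9 2.5
   vertex 2.2 2.2 0.2
   vertex 0.2 1.2 3.6
  endloop
 endfacet
 facet normal -0.194 0.899 -0.392
  outer loop
   vertex 0.8 2.9 2.5
   vertex 3.0 3.2 2.1
   vertex 2.2 2.2 0.2
  endloop
 endfacet
 facet normal 0.671 -0.214 -0.710
  outer loop
   vertex 3.5 1.3 1.7
   vertex 3.7 0.6 2.1
   vertex 2.2 2.2 0.2
  endloop
 endfacet
 facet normal 0.803 0.318 -0.505
  outer loop
   vertex 3.5 1.3 1.7
   vertex 2.2 2.2 0.2
   vertex 3.0 3.2 2.1
  endloop
 endfacet
 facet normal 0.021 -0.072 0.997
  outer loop
   vertex 2.0 3.1 3.7
   vertex 0.2 1.2 3.6
   vertex 3.6 0.8 3.5
  endloop
 endfacet
 facet normal 0.735 0.469 0.489
  outer loop
   vertex 2.0 3.1 3.7
   vertex 3.6 0.8 3.5
   vertex 3.0 3.2 2.1
  endloop
 endfacet
 facet normal -0.628 0.567 0.533
  outer loop
   vertex 2.0 3.1 3.7
   vertex 0.8 2.9 2.5
   vertex 0.2 1.2 3.6
  endloop
 endfacet
 facet normal -0.140 0.990 -0.025
  outer loop
   vertex 2.0 3.1 3.7
   vertex 3.0 3.2 2.1
   vertex 0.8 2.9 2.5
  endloop
 endfacet
 facet normal 0.981 0.190 0.043
  outer loop
   vertex 3.4 2.1 2.3
   vertex 3.6 0.8 3.5
   vertex 3.7 0.6 2.1
  endloop
 endfacet
 facet normal 0.894 0.371 0.253
  outer loop
   vertex 3.4 2.1 2.3
   vertex 3.0 3.2 2.1
   vertex 3.6 0.8 3.5
  endloop
 endfacet
 facet normal 0.971 0.210 -0.118
  outer loop
   vertex 3.4 2.1 2.3
   vertex 3.7 0.6 2.1
   vertex 3.5 1.3 1.7
  endloop
 endfacet
 facet normal 0.926 0.294 -0.237
  outer loop
   vertex 3.4 2.1 2.3
   vertex 3.5 1.3 1.7
   vertex 3.0 3.2 2.1
  endloop
 endfacet
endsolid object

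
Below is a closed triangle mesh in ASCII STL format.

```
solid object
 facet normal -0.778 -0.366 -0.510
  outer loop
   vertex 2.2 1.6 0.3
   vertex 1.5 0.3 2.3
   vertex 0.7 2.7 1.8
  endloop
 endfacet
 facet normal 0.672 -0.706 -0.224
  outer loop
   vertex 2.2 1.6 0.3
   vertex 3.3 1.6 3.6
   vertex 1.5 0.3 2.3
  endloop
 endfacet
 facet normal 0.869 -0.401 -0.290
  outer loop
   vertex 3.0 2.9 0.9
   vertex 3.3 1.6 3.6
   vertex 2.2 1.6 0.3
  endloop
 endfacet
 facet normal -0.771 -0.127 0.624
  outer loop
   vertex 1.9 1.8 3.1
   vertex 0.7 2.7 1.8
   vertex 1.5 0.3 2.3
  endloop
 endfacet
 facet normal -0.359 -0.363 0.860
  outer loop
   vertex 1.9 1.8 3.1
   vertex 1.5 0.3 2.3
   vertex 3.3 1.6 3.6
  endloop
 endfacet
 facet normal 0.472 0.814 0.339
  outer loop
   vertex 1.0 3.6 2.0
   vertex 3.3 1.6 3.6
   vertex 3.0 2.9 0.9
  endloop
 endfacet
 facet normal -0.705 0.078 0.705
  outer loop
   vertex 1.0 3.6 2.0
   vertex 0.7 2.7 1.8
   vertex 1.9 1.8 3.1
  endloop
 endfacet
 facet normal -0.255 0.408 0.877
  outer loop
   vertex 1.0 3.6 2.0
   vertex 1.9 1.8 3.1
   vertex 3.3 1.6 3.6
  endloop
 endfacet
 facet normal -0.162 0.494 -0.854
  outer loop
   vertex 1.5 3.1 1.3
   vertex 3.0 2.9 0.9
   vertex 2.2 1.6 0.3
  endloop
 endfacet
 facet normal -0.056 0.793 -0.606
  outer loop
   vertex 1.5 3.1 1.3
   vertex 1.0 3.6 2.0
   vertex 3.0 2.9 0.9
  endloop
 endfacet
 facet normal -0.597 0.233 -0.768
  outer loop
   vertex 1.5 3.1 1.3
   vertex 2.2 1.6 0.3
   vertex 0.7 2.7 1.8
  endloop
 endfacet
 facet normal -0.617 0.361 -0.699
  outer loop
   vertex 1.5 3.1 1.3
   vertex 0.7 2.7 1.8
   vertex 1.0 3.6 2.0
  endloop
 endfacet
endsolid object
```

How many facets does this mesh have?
12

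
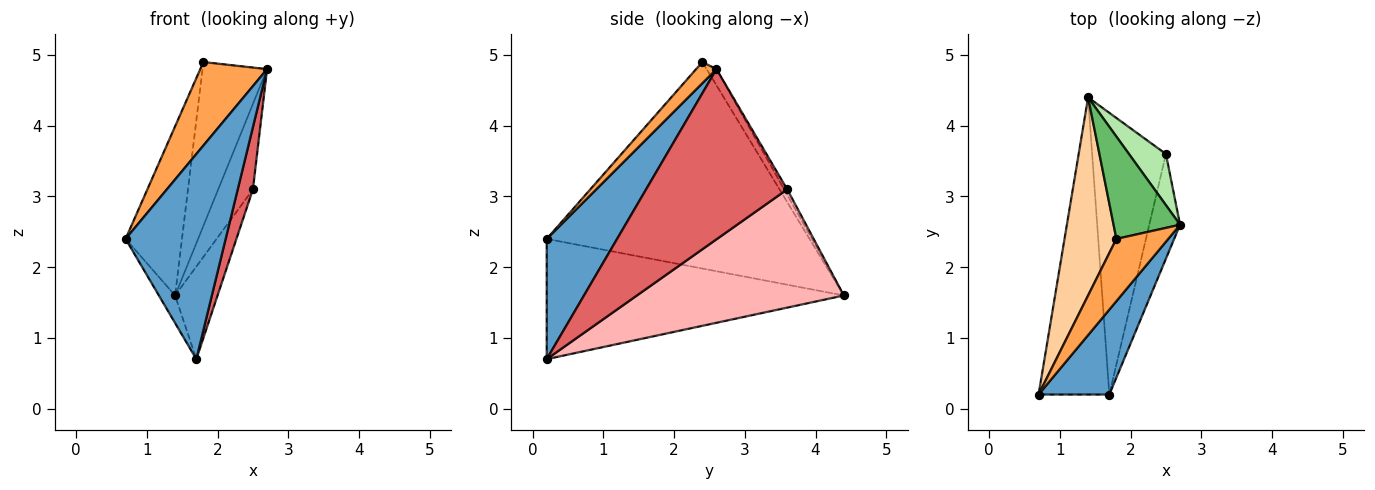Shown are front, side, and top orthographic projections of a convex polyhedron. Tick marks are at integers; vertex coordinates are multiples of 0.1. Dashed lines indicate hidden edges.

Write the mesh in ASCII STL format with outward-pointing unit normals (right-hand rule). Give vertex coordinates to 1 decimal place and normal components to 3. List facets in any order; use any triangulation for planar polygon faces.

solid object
 facet normal 0.545 -0.775 0.321
  outer loop
   vertex 1.7 0.2 0.7
   vertex 2.7 2.6 4.8
   vertex 0.7 0.2 2.4
  endloop
 endfacet
 facet normal -0.861 0.047 -0.506
  outer loop
   vertex 1.7 0.2 0.7
   vertex 0.7 0.2 2.4
   vertex 1.4 4.4 1.6
  endloop
 endfacet
 facet normal 0.238 -0.779 0.581
  outer loop
   vertex 1.8 2.4 4.9
   vertex 0.7 0.2 2.4
   vertex 2.7 2.6 4.8
  endloop
 endfacet
 facet normal -0.950 0.204 0.239
  outer loop
   vertex 1.8 2.4 4.9
   vertex 1.4 4.4 1.6
   vertex 0.7 0.2 2.4
  endloop
 endfacet
 facet normal -0.129 0.841 0.525
  outer loop
   vertex 1.8 2.4 4.9
   vertex 2.7 2.6 4.8
   vertex 1.4 4.4 1.6
  endloop
 endfacet
 facet normal -0.076 0.855 0.512
  outer loop
   vertex 2.5 3.6 3.1
   vertex 1.4 4.4 1.6
   vertex 2.7 2.6 4.8
  endloop
 endfacet
 facet normal 0.979 -0.105 -0.177
  outer loop
   vertex 2.5 3.6 3.1
   vertex 2.7 2.6 4.8
   vertex 1.7 0.2 0.7
  endloop
 endfacet
 facet normal 0.836 0.171 -0.522
  outer loop
   vertex 2.5 3.6 3.1
   vertex 1.7 0.2 0.7
   vertex 1.4 4.4 1.6
  endloop
 endfacet
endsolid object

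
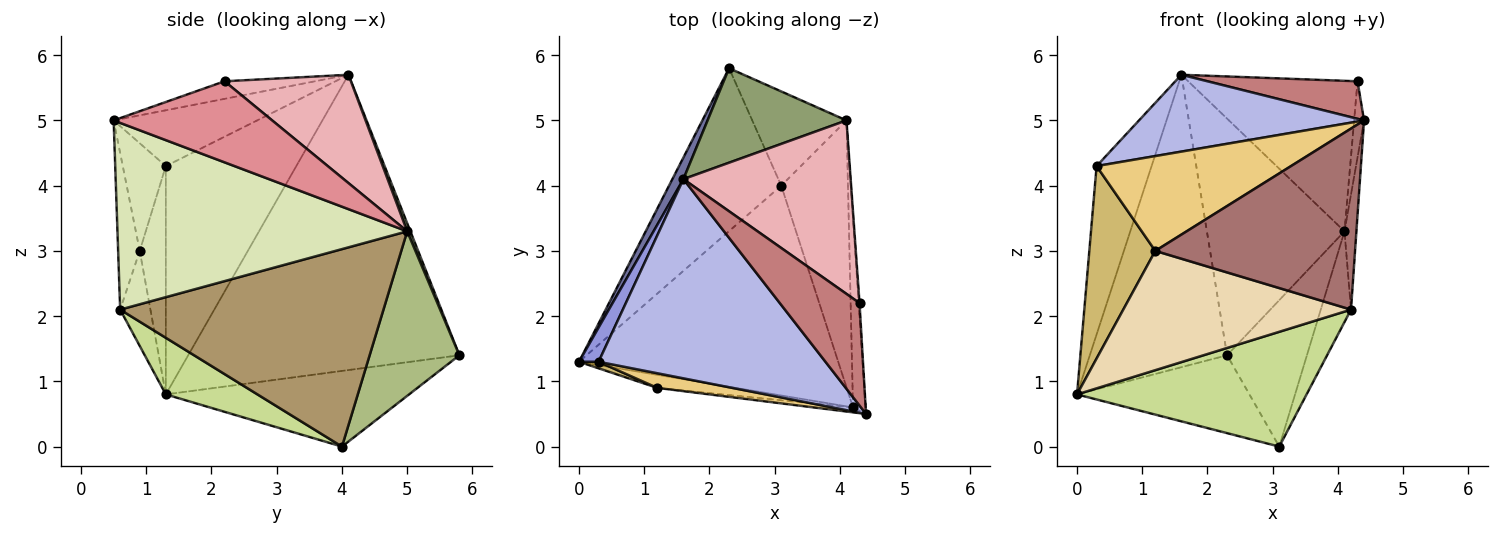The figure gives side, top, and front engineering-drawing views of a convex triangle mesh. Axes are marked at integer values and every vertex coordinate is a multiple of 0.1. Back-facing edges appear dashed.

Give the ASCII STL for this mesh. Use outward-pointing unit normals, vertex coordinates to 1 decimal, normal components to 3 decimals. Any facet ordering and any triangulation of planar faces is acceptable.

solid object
 facet normal -0.892 0.451 0.033
  outer loop
   vertex 1.6 4.1 5.7
   vertex 2.3 5.8 1.4
   vertex 0.0 1.3 0.8
  endloop
 endfacet
 facet normal -0.520 0.368 -0.771
  outer loop
   vertex 3.1 4.0 0.0
   vertex 0.0 1.3 0.8
   vertex 2.3 5.8 1.4
  endloop
 endfacet
 facet normal -0.919 0.387 0.079
  outer loop
   vertex 0.3 1.3 4.3
   vertex 1.6 4.1 5.7
   vertex 0.0 1.3 0.8
  endloop
 endfacet
 facet normal -0.224 -0.351 0.909
  outer loop
   vertex 0.3 1.3 4.3
   vertex 4.4 0.5 5.0
   vertex 1.6 4.1 5.7
  endloop
 endfacet
 facet normal 0.021 0.929 0.371
  outer loop
   vertex 4.1 5.0 3.3
   vertex 2.3 5.8 1.4
   vertex 1.6 4.1 5.7
  endloop
 endfacet
 facet normal 0.687 0.611 -0.393
  outer loop
   vertex 4.1 5.0 3.3
   vertex 3.1 4.0 0.0
   vertex 2.3 5.8 1.4
  endloop
 endfacet
 facet normal 0.188 -0.471 -0.862
  outer loop
   vertex 4.2 0.6 2.1
   vertex 0.0 1.3 0.8
   vertex 3.1 4.0 0.0
  endloop
 endfacet
 facet normal 0.997 0.041 -0.067
  outer loop
   vertex 4.2 0.6 2.1
   vertex 4.1 5.0 3.3
   vertex 4.4 0.5 5.0
  endloop
 endfacet
 facet normal 0.942 0.108 -0.318
  outer loop
   vertex 4.2 0.6 2.1
   vertex 3.1 4.0 0.0
   vertex 4.1 5.0 3.3
  endloop
 endfacet
 facet normal -0.368 -0.929 0.032
  outer loop
   vertex 1.2 0.9 3.0
   vertex 0.3 1.3 4.3
   vertex 0.0 1.3 0.8
  endloop
 endfacet
 facet normal -0.214 -0.965 0.149
  outer loop
   vertex 1.2 0.9 3.0
   vertex 4.4 0.5 5.0
   vertex 0.3 1.3 4.3
  endloop
 endfacet
 facet normal -0.131 -0.986 -0.108
  outer loop
   vertex 1.2 0.9 3.0
   vertex 0.0 1.3 0.8
   vertex 4.2 0.6 2.1
  endloop
 endfacet
 facet normal -0.107 -0.994 -0.027
  outer loop
   vertex 1.2 0.9 3.0
   vertex 4.2 0.6 2.1
   vertex 4.4 0.5 5.0
  endloop
 endfacet
 facet normal -0.203 -0.336 0.920
  outer loop
   vertex 4.3 2.2 5.6
   vertex 1.6 4.1 5.7
   vertex 4.4 0.5 5.0
  endloop
 endfacet
 facet normal 0.998 0.062 -0.011
  outer loop
   vertex 4.3 2.2 5.6
   vertex 4.4 0.5 5.0
   vertex 4.1 5.0 3.3
  endloop
 endfacet
 facet normal 0.439 0.589 0.678
  outer loop
   vertex 4.3 2.2 5.6
   vertex 4.1 5.0 3.3
   vertex 1.6 4.1 5.7
  endloop
 endfacet
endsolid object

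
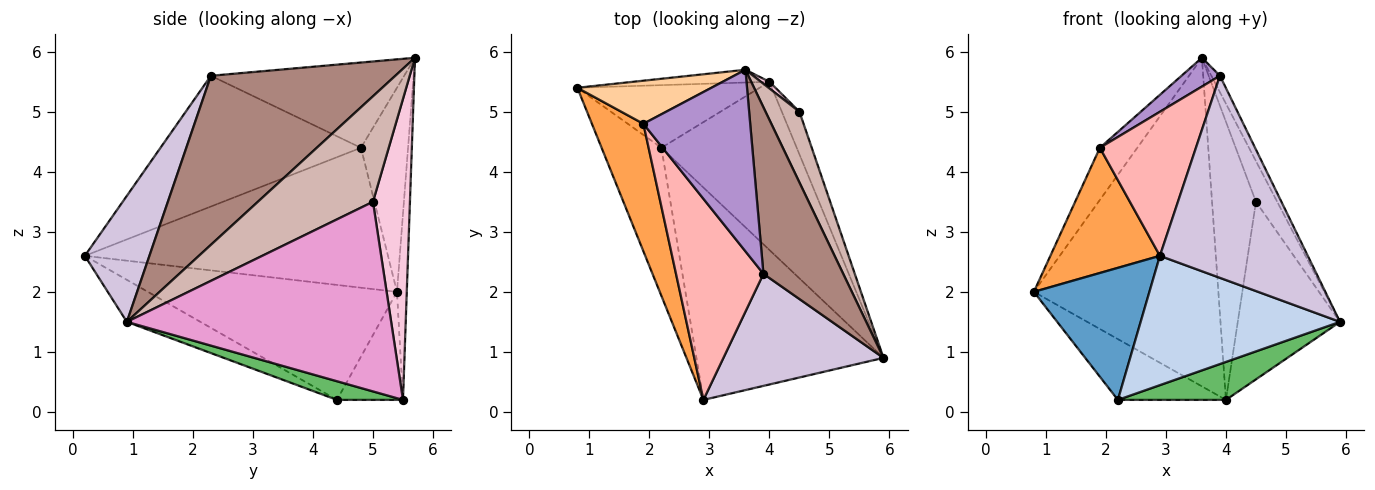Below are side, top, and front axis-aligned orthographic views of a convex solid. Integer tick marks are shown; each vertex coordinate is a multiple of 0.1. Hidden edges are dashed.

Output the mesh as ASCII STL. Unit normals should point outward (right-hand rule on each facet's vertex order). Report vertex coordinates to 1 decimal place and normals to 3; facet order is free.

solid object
 facet normal -0.820 -0.381 -0.427
  outer loop
   vertex 2.2 4.4 0.2
   vertex 2.9 0.2 2.6
   vertex 0.8 5.4 2.0
  endloop
 endfacet
 facet normal -0.188 -0.511 -0.839
  outer loop
   vertex 2.2 4.4 0.2
   vertex 5.9 0.9 1.5
   vertex 2.9 0.2 2.6
  endloop
 endfacet
 facet normal -0.889 -0.321 0.327
  outer loop
   vertex 1.9 4.8 4.4
   vertex 0.8 5.4 2.0
   vertex 2.9 0.2 2.6
  endloop
 endfacet
 facet normal -0.696 0.553 0.457
  outer loop
   vertex 1.9 4.8 4.4
   vertex 3.6 5.7 5.9
   vertex 0.8 5.4 2.0
  endloop
 endfacet
 facet normal 0.133 -0.218 -0.967
  outer loop
   vertex 4.0 5.5 0.2
   vertex 5.9 0.9 1.5
   vertex 2.2 4.4 0.2
  endloop
 endfacet
 facet normal -0.053 0.998 -0.039
  outer loop
   vertex 4.0 5.5 0.2
   vertex 0.8 5.4 2.0
   vertex 3.6 5.7 5.9
  endloop
 endfacet
 facet normal -0.392 0.641 -0.660
  outer loop
   vertex 4.0 5.5 0.2
   vertex 2.2 4.4 0.2
   vertex 0.8 5.4 2.0
  endloop
 endfacet
 facet normal -0.772 -0.370 0.516
  outer loop
   vertex 3.9 2.3 5.6
   vertex 1.9 4.8 4.4
   vertex 2.9 0.2 2.6
  endloop
 endfacet
 facet normal -0.619 -0.123 0.776
  outer loop
   vertex 3.9 2.3 5.6
   vertex 3.6 5.7 5.9
   vertex 1.9 4.8 4.4
  endloop
 endfacet
 facet normal 0.357 -0.817 0.453
  outer loop
   vertex 3.9 2.3 5.6
   vertex 2.9 0.2 2.6
   vertex 5.9 0.9 1.5
  endloop
 endfacet
 facet normal 0.904 0.042 0.426
  outer loop
   vertex 3.9 2.3 5.6
   vertex 5.9 0.9 1.5
   vertex 3.6 5.7 5.9
  endloop
 endfacet
 facet normal 0.938 0.173 0.301
  outer loop
   vertex 4.5 5.0 3.5
   vertex 3.6 5.7 5.9
   vertex 5.9 0.9 1.5
  endloop
 endfacet
 facet normal 0.929 0.359 -0.086
  outer loop
   vertex 4.5 5.0 3.5
   vertex 5.9 0.9 1.5
   vertex 4.0 5.5 0.2
  endloop
 endfacet
 facet normal 0.644 0.765 0.018
  outer loop
   vertex 4.5 5.0 3.5
   vertex 4.0 5.5 0.2
   vertex 3.6 5.7 5.9
  endloop
 endfacet
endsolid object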